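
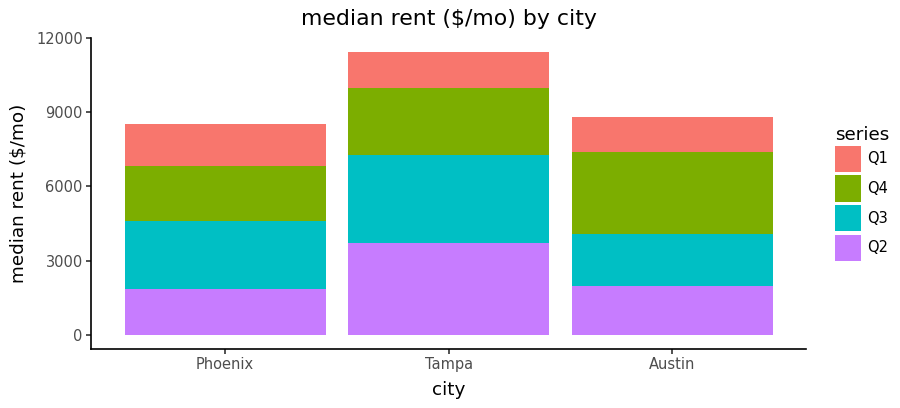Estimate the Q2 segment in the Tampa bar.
Q2 top ≈ 4000, bottom ≈ 0; segment ≈ 4000.

≈ 4000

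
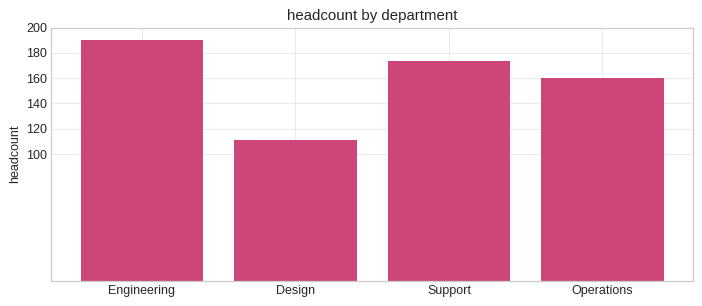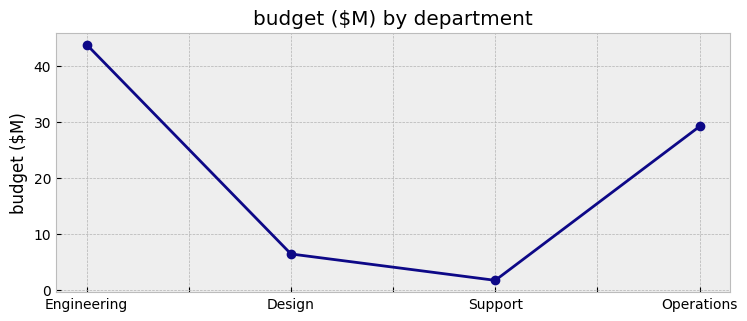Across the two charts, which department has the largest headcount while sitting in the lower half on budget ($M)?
Support

Chart 2 median budget ($M) ≈ 20; below-median departments: Design, Support. Among those, Support has the highest headcount (≈ 180).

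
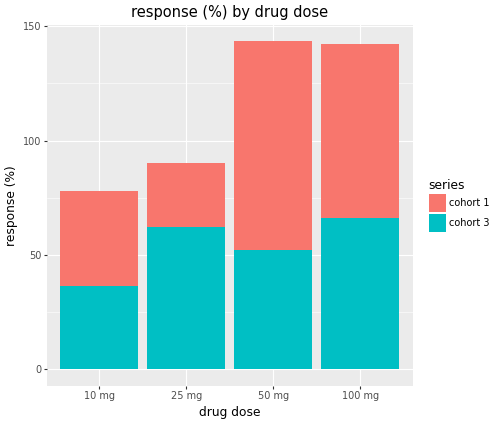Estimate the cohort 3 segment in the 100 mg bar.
cohort 3 top ≈ 60, bottom ≈ 0; segment ≈ 60.

≈ 60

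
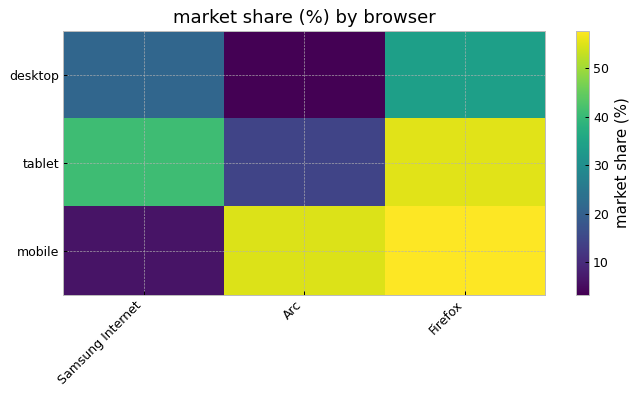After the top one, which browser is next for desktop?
Samsung Internet

Top 3 for desktop: Firefox ≈ 35, Samsung Internet ≈ 20, Arc ≈ 5.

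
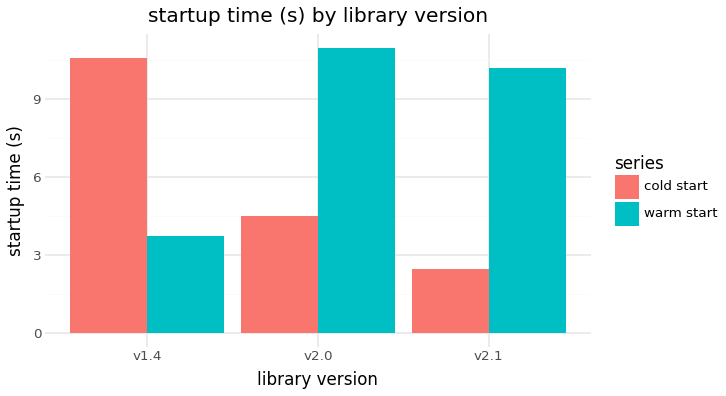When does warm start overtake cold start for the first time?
v1.4: warm start ≈ 4 vs cold start ≈ 11 (not yet); v2.0: warm start ≈ 11 vs cold start ≈ 5 (first crossover).

v2.0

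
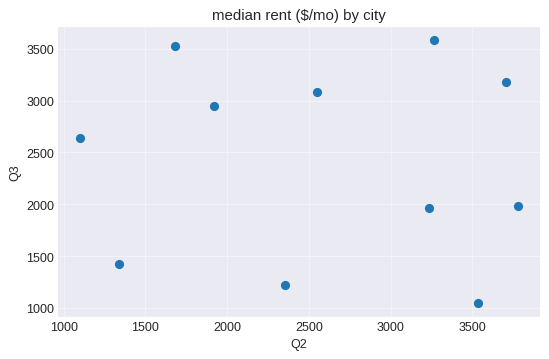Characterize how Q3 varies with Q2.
Points are roughly uncorrelated; weak (|r| ≈ 0.1).

no clear correlation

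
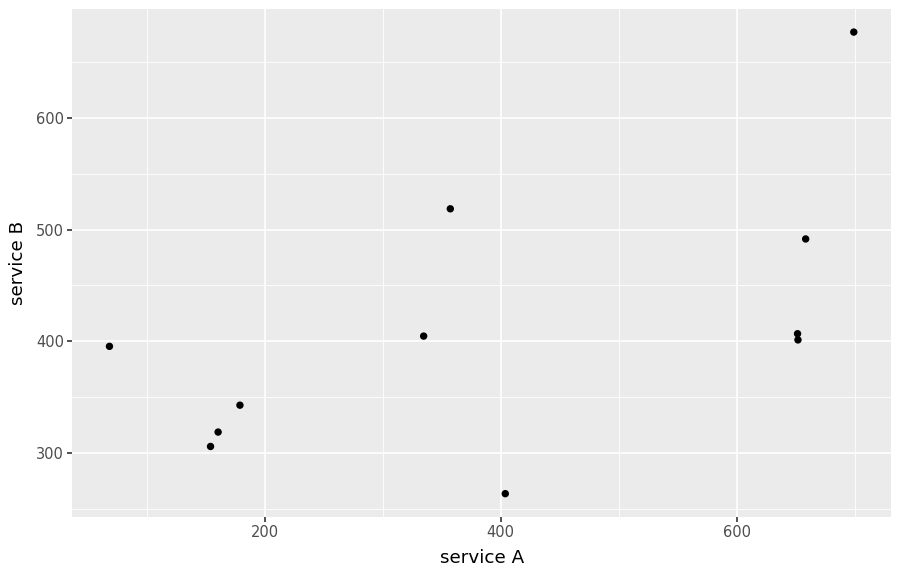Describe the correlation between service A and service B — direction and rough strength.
Points are positively correlated; moderate (|r| ≈ 0.6).

positive, moderate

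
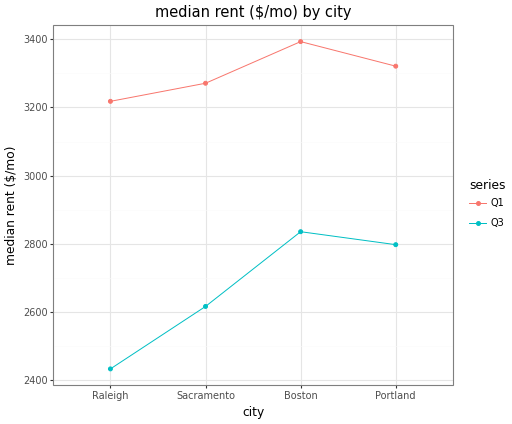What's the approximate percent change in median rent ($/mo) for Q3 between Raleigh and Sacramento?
≈ +8.3%

Raleigh ≈ 2400, Sacramento ≈ 2600; (2600 − 2400) / 2400 ≈ +8.3%.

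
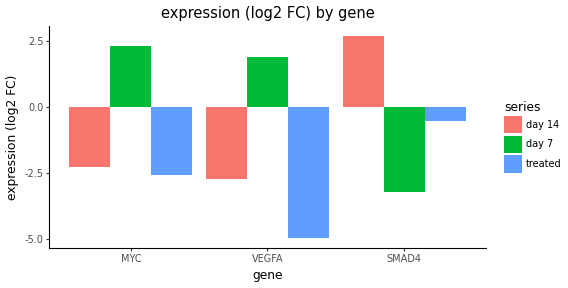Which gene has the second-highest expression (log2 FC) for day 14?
MYC

Top 3 for day 14: SMAD4 ≈ 3, MYC ≈ -2, VEGFA ≈ -3.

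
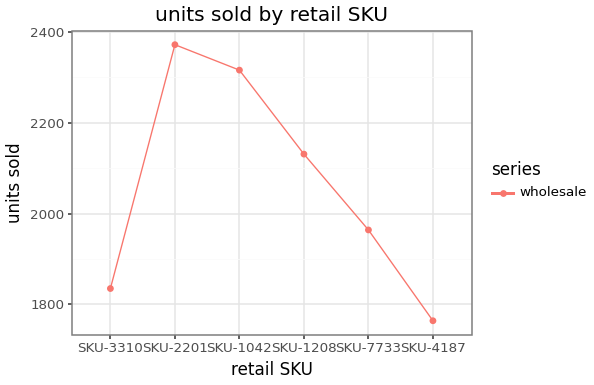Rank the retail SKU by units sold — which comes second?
Top 3: SKU-2201 ≈ 2400, SKU-1042 ≈ 2300, SKU-1208 ≈ 2100.

SKU-1042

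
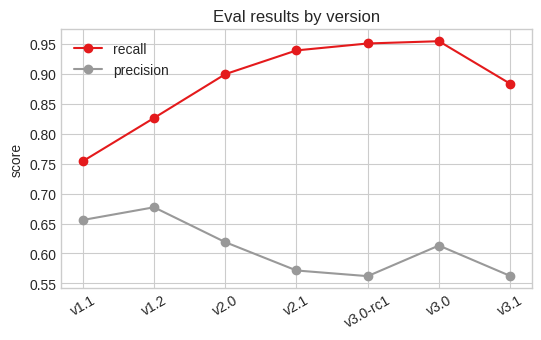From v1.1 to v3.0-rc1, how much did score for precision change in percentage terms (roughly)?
v1.1 ≈ 0.65, v3.0-rc1 ≈ 0.55; (0.55 − 0.65) / 0.65 ≈ -15.4%.

≈ -15.4%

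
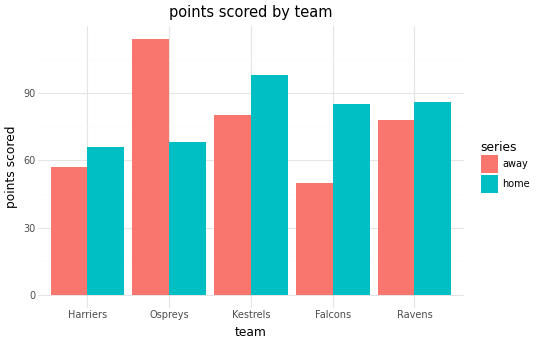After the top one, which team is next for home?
Top 3 for home: Kestrels ≈ 100, Ravens ≈ 90, Falcons ≈ 80.

Ravens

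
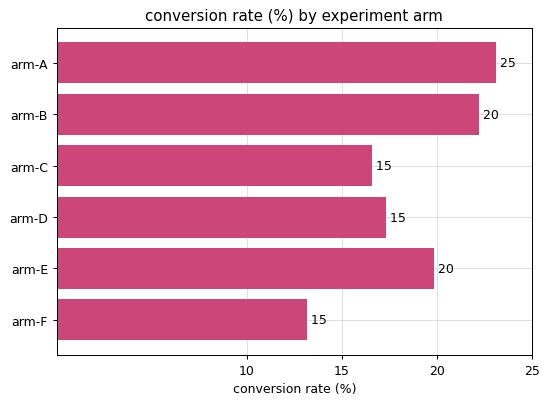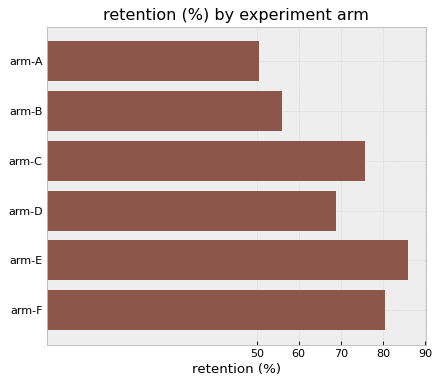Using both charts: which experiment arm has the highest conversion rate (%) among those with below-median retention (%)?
arm-A

Chart 2 median retention (%) ≈ 70; below-median experiment arms: arm-A, arm-B, arm-D. Among those, arm-A has the highest conversion rate (%) (≈ 25).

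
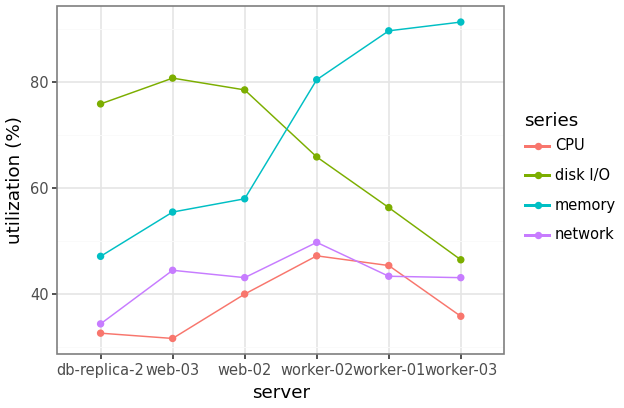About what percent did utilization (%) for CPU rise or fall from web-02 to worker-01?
≈ +12.5%

web-02 ≈ 40, worker-01 ≈ 45; (45 − 40) / 40 ≈ +12.5%.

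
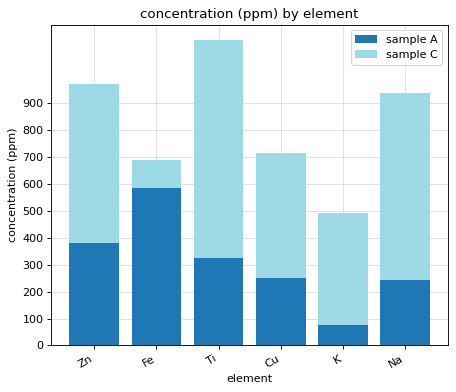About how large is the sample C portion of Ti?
sample C top ≈ 1100, bottom ≈ 300; segment ≈ 800.

≈ 800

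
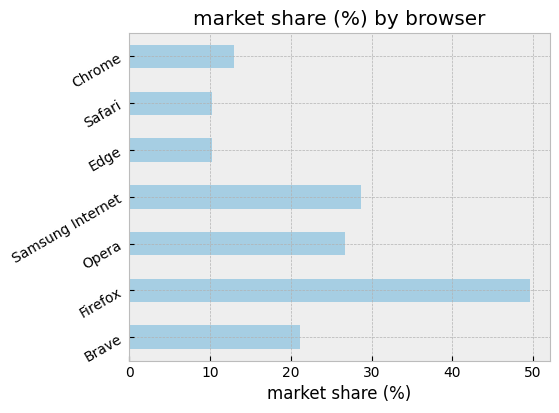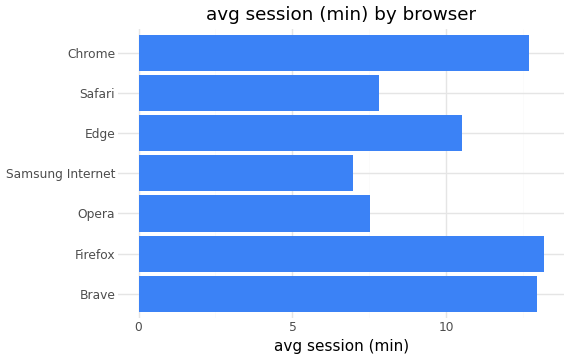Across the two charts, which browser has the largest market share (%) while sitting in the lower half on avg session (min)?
Chart 2 median avg session (min) ≈ 10; below-median browsers: Opera, Samsung Internet, Safari. Among those, Samsung Internet has the highest market share (%) (≈ 30).

Samsung Internet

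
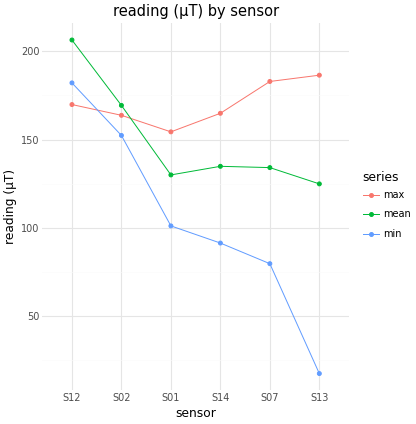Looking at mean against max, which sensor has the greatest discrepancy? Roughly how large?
S13: mean ≈ 120, max ≈ 180 → gap ≈ 60. Next-largest (S07) is only ≈ 40.

S13, ≈ 60 µT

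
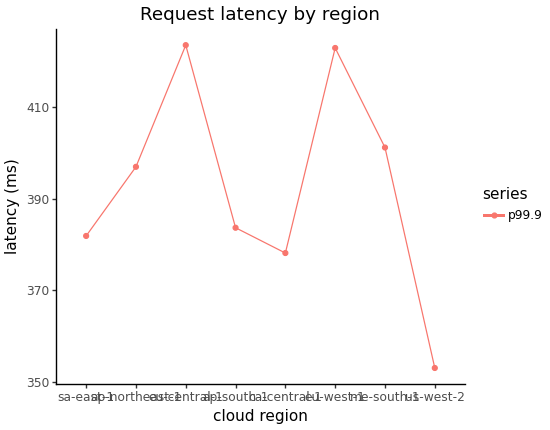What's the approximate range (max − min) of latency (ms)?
Max eu-central-1 ≈ 420, min us-west-2 ≈ 350; range ≈ 70.

≈ 70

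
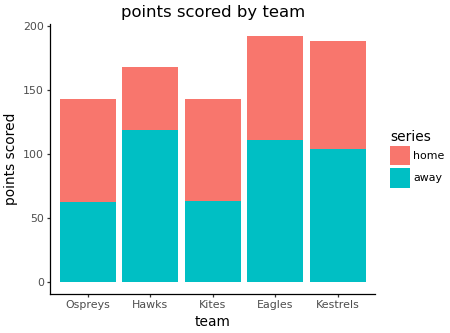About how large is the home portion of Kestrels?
home top ≈ 180, bottom ≈ 100; segment ≈ 80.

≈ 80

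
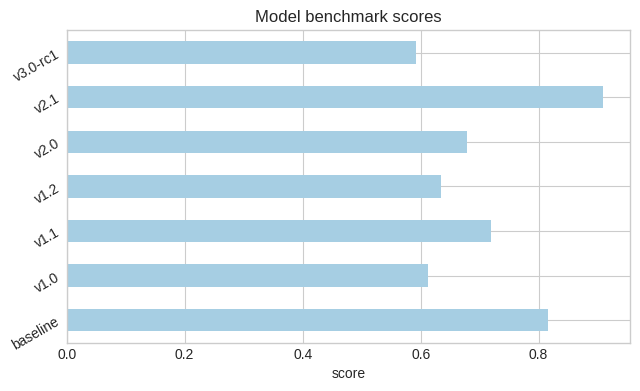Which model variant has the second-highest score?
Top 3: v2.1 ≈ 0.9, baseline ≈ 0.8, v1.1 ≈ 0.7.

baseline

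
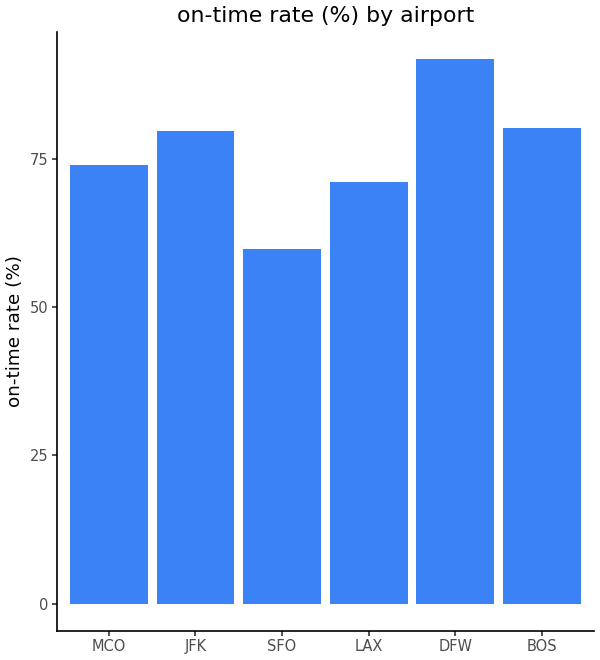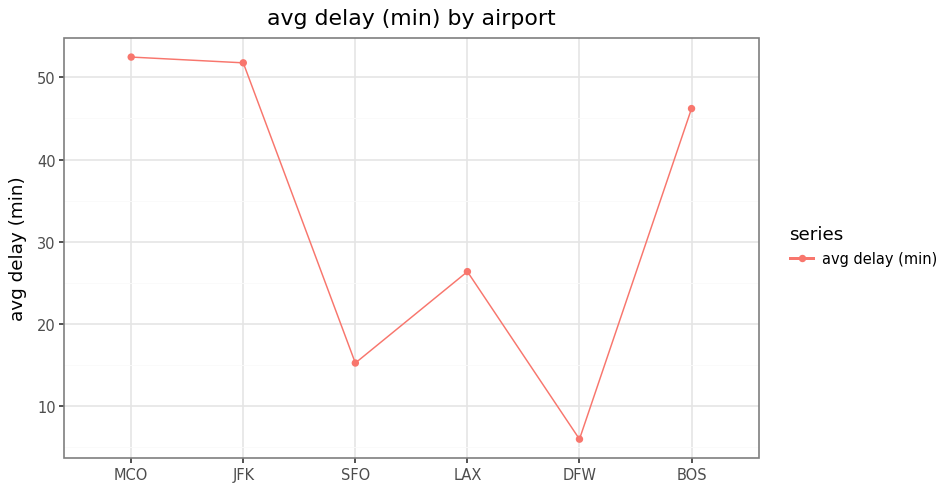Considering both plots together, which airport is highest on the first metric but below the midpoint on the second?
Chart 2 median avg delay (min) ≈ 35; below-median airports: SFO, LAX, DFW. Among those, DFW has the highest on-time rate (%) (≈ 90).

DFW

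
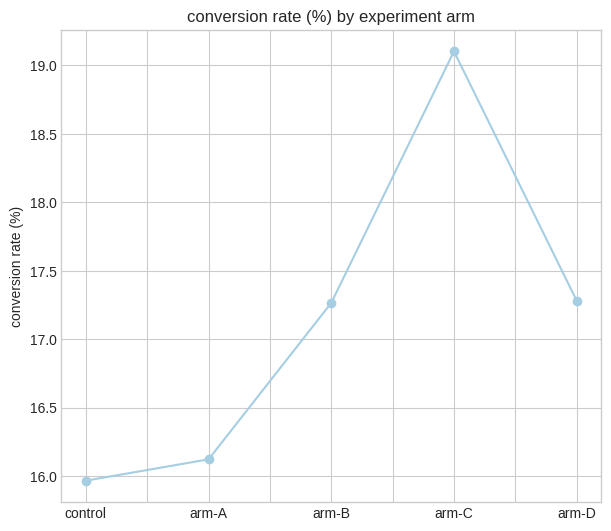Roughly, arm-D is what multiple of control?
≈ 1.09×

arm-D ≈ 17.5, control ≈ 16.0; 17.5/16.0 ≈ 1.09.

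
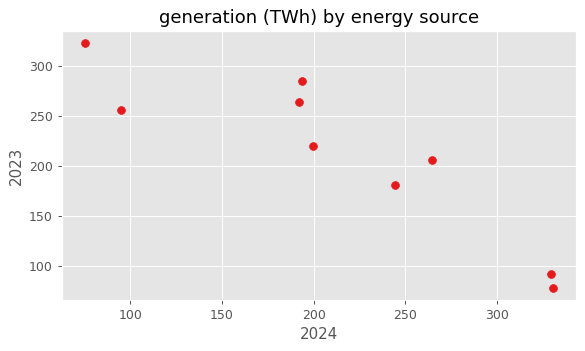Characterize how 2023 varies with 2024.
Points are negatively correlated; strong (|r| ≈ 0.9).

negative, strong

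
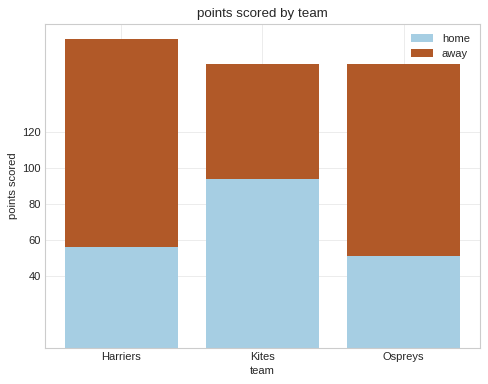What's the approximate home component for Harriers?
home top ≈ 60, bottom ≈ 0; segment ≈ 60.

≈ 60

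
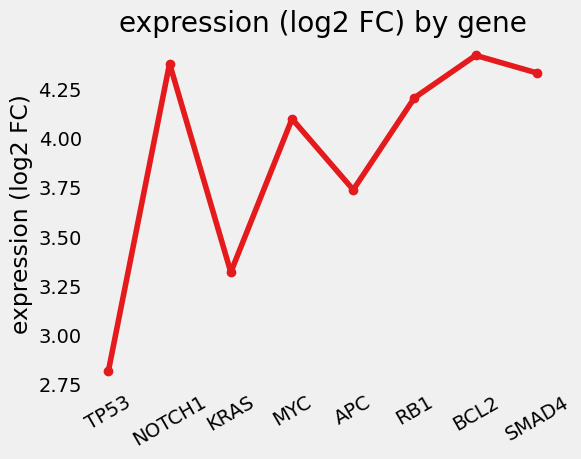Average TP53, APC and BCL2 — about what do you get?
≈ 3.67

(2.8 + 3.8 + 4.4) / 3 ≈ 3.67.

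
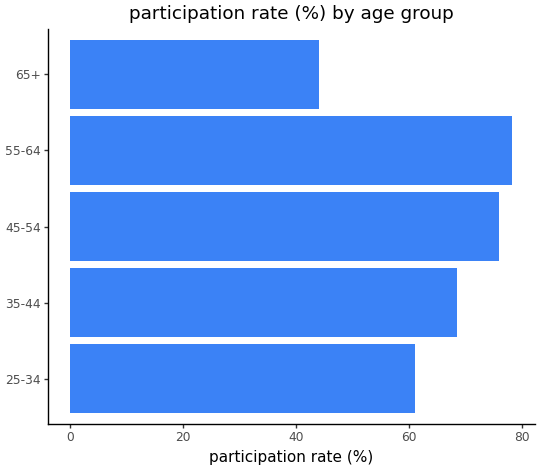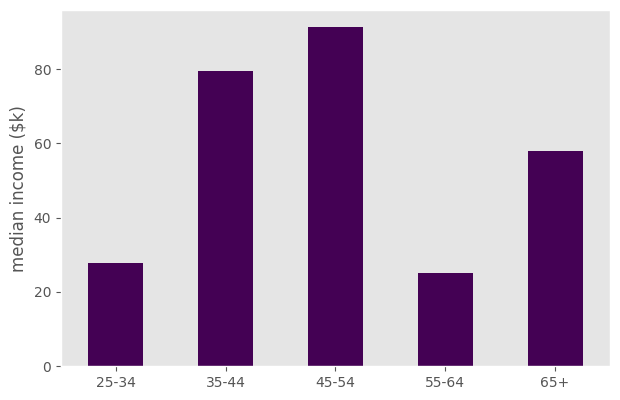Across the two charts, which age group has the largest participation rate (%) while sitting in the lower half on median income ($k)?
Chart 2 median median income ($k) ≈ 60; below-median age groups: 25-34, 55-64. Among those, 55-64 has the highest participation rate (%) (≈ 80).

55-64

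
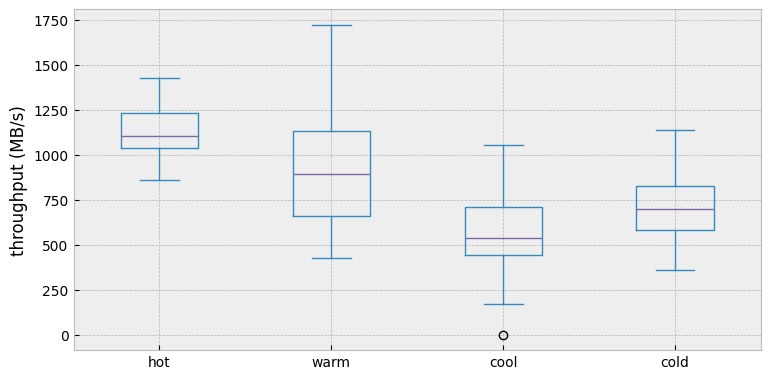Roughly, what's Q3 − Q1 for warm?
Q3 ≈ 1150, Q1 ≈ 650; IQR ≈ 500.

≈ 500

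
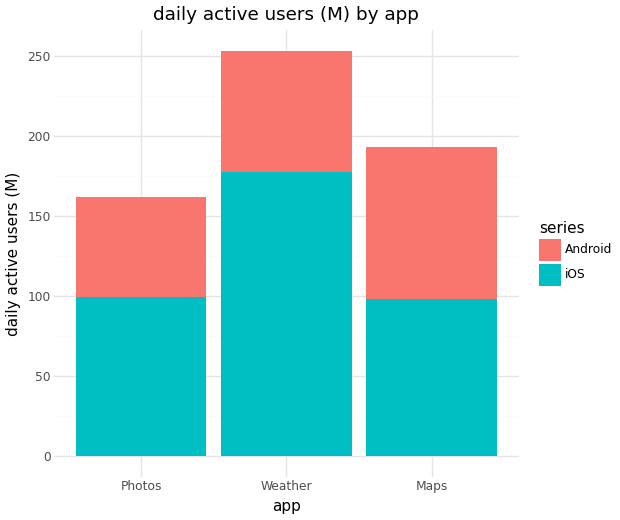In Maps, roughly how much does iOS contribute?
≈ 100

iOS top ≈ 100, bottom ≈ 0; segment ≈ 100.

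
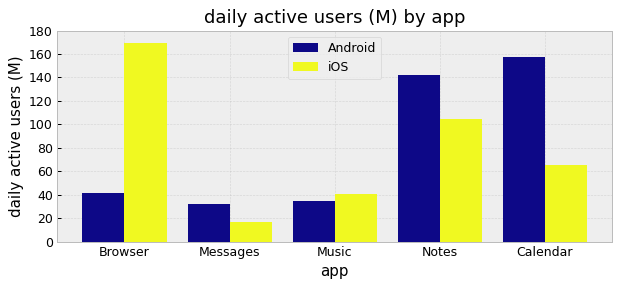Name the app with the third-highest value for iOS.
Calendar

Top 4 for iOS: Browser ≈ 160, Notes ≈ 100, Calendar ≈ 60, Music ≈ 40.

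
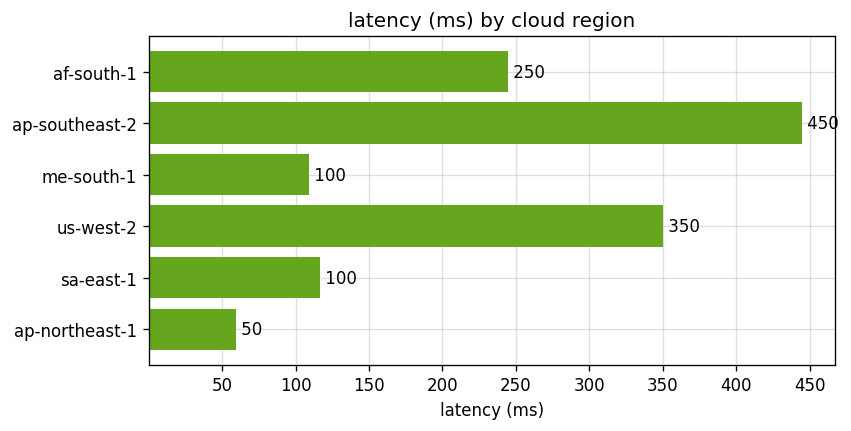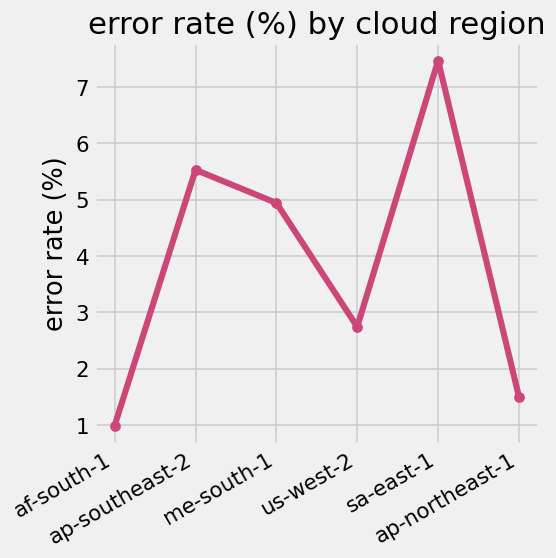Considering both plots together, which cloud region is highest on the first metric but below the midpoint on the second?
us-west-2

Chart 2 median error rate (%) ≈ 4; below-median cloud regions: af-south-1, us-west-2, ap-northeast-1. Among those, us-west-2 has the highest latency (ms) (≈ 350).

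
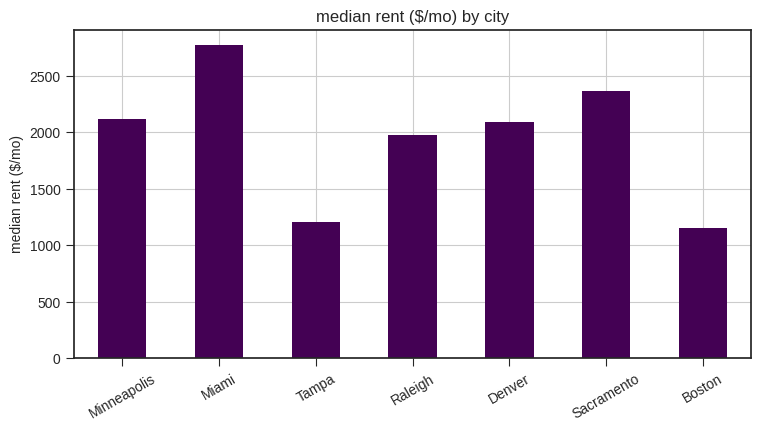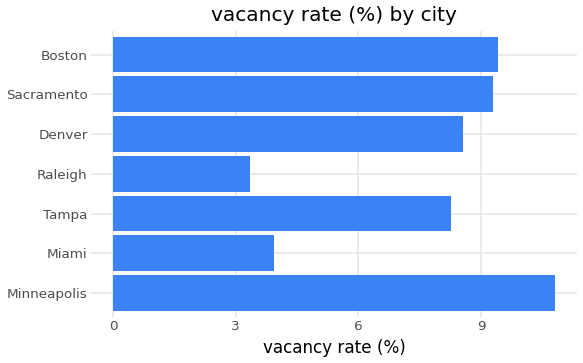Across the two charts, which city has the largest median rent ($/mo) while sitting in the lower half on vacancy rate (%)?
Chart 2 median vacancy rate (%) ≈ 9; below-median cities: Miami, Tampa, Raleigh. Among those, Miami has the highest median rent ($/mo) (≈ 3000).

Miami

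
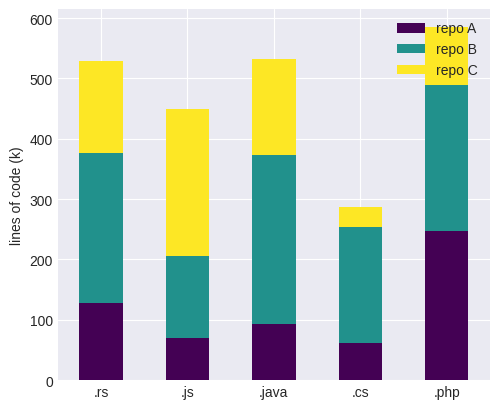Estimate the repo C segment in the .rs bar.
≈ 150

repo C top ≈ 550, bottom ≈ 400; segment ≈ 150.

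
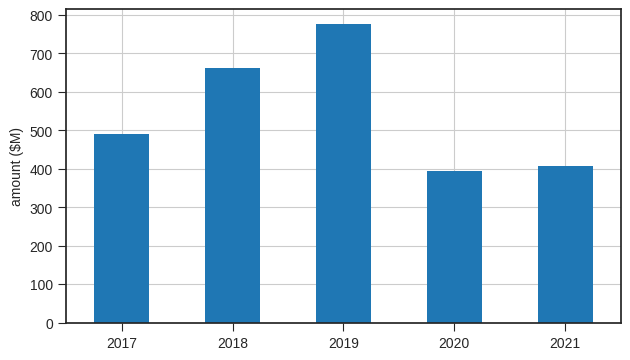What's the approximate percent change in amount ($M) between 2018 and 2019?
2018 ≈ 700, 2019 ≈ 800; (800 − 700) / 700 ≈ +14.3%.

≈ +14.3%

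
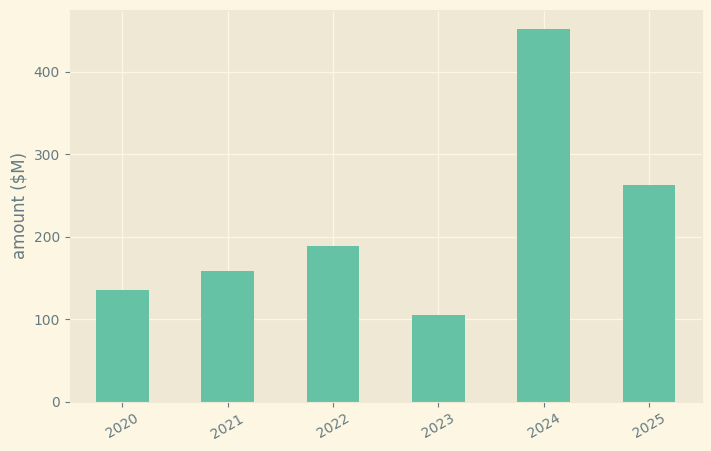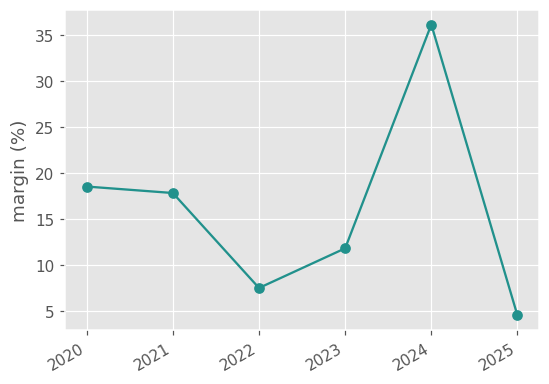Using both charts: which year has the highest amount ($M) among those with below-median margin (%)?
Chart 2 median margin (%) ≈ 15; below-median years: 2022, 2023, 2025. Among those, 2025 has the highest amount ($M) (≈ 250).

2025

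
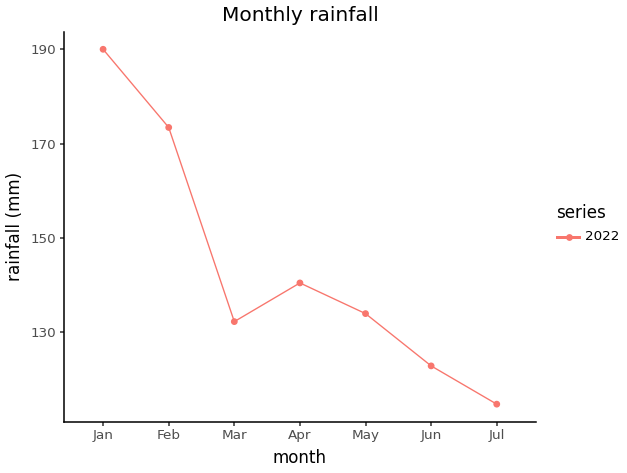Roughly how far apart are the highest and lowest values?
Max Jan ≈ 190, min Jul ≈ 110; range ≈ 80.

≈ 80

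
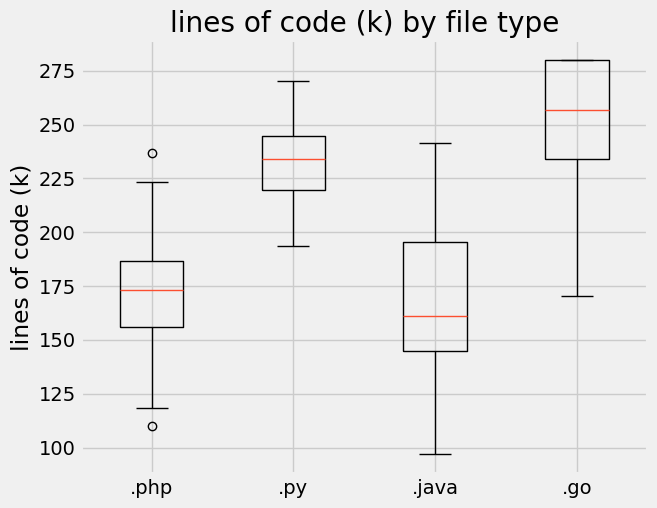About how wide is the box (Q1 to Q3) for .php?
Q3 ≈ 190, Q1 ≈ 160; IQR ≈ 30.

≈ 30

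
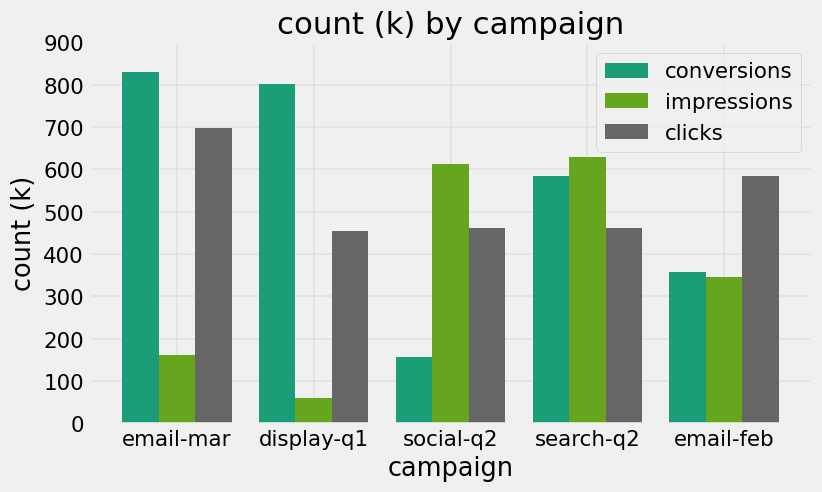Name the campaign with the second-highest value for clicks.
email-feb

Top 3 for clicks: email-mar ≈ 700, email-feb ≈ 600, social-q2 ≈ 500.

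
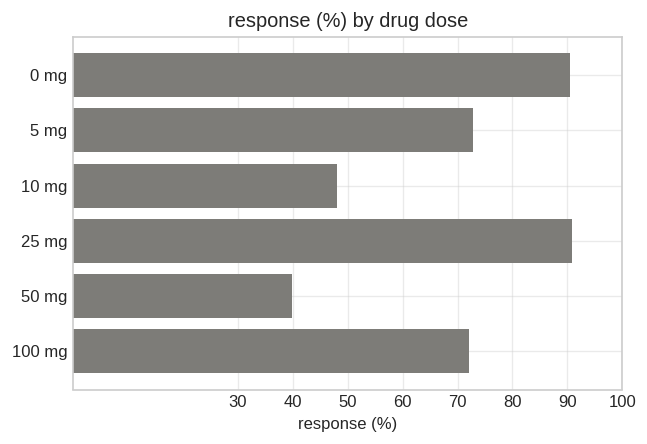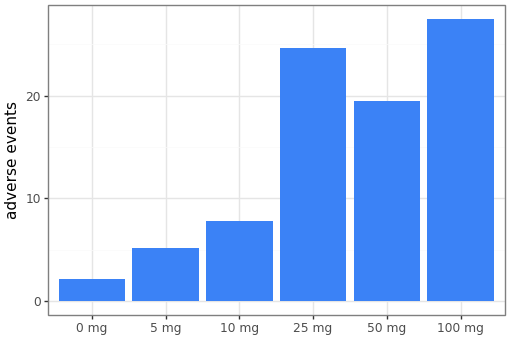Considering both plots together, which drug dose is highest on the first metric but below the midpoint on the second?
0 mg

Chart 2 median adverse events ≈ 15; below-median drug doses: 0 mg, 5 mg, 10 mg. Among those, 0 mg has the highest response (%) (≈ 90).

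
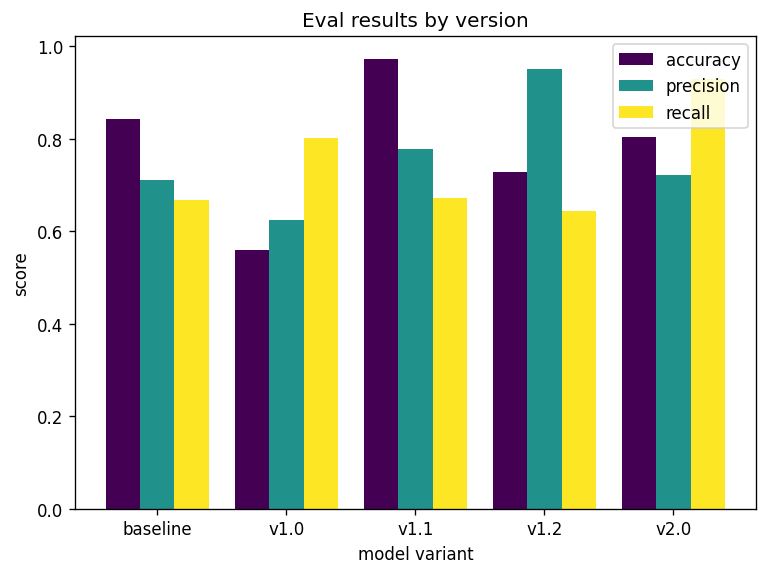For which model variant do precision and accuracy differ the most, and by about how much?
v1.2: precision ≈ 1.0, accuracy ≈ 0.7 → gap ≈ 0.3. Next-largest (v1.1) is only ≈ 0.2.

v1.2, ≈ 0.3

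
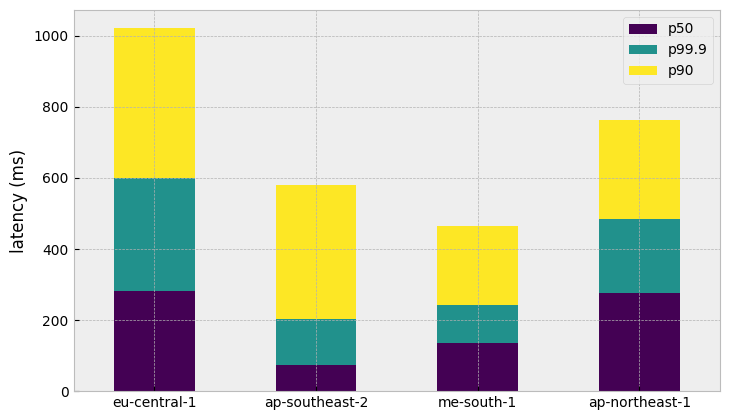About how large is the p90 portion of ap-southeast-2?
p90 top ≈ 600, bottom ≈ 200; segment ≈ 400.

≈ 400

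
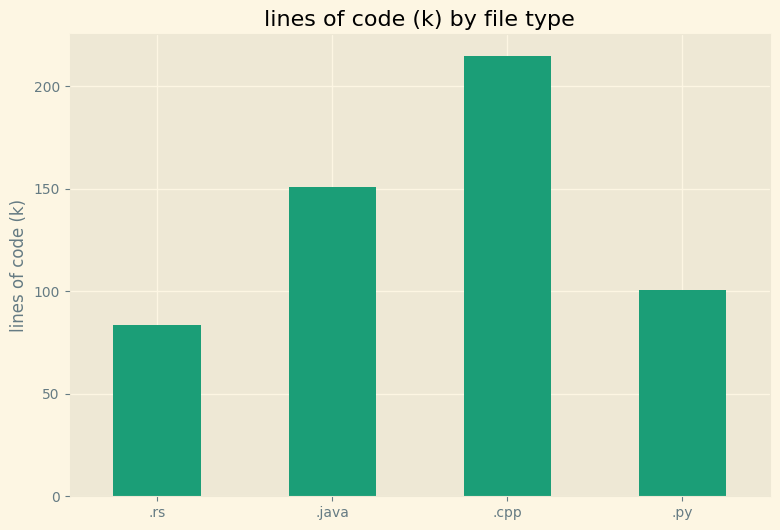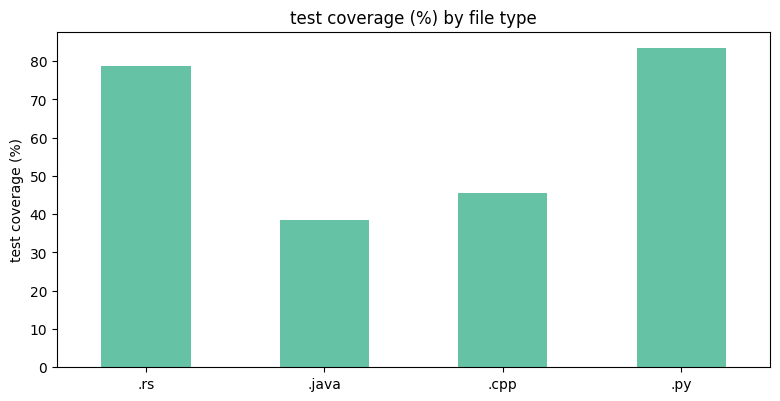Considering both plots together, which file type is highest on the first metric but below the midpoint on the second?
Chart 2 median test coverage (%) ≈ 60; below-median file types: .java, .cpp. Among those, .cpp has the highest lines of code (k) (≈ 220).

.cpp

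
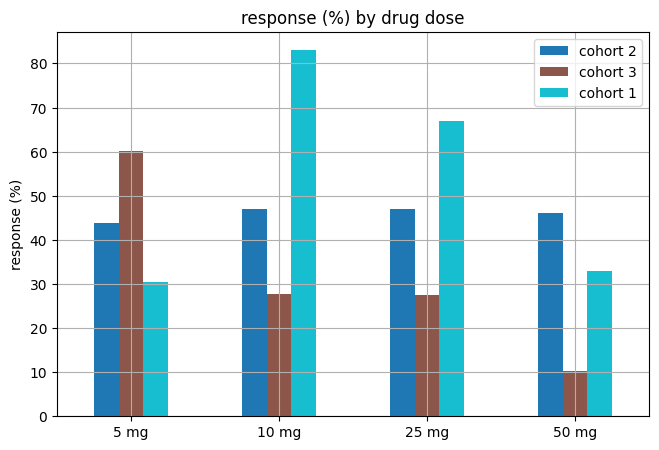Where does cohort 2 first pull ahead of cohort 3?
5 mg: cohort 2 ≈ 40 vs cohort 3 ≈ 60 (not yet); 10 mg: cohort 2 ≈ 50 vs cohort 3 ≈ 30 (first crossover).

10 mg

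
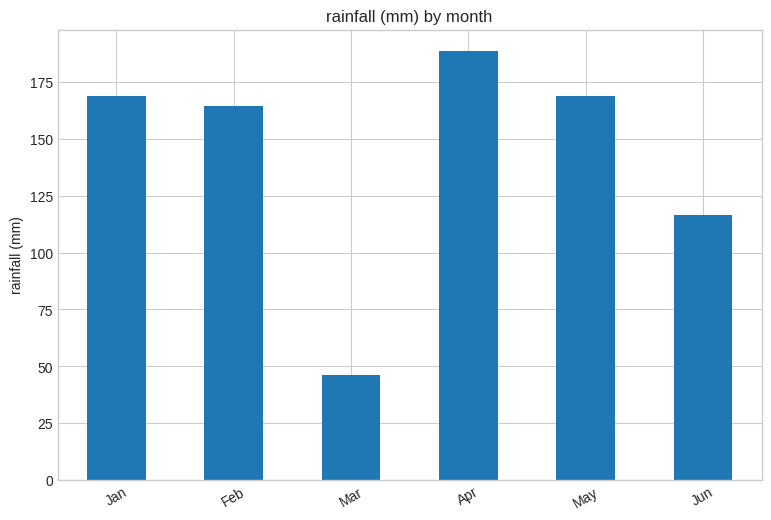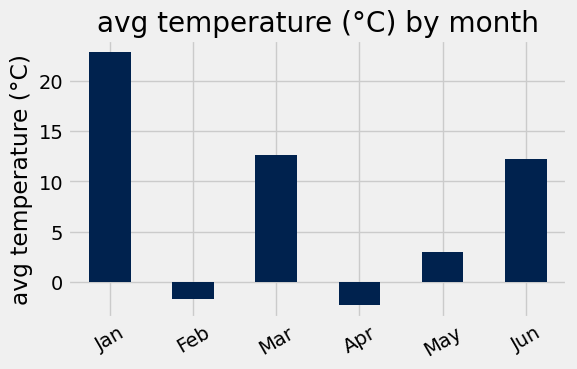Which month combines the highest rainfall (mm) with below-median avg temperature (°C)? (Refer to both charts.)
Chart 2 median avg temperature (°C) ≈ 10; below-median months: Feb, Apr, May. Among those, Apr has the highest rainfall (mm) (≈ 180).

Apr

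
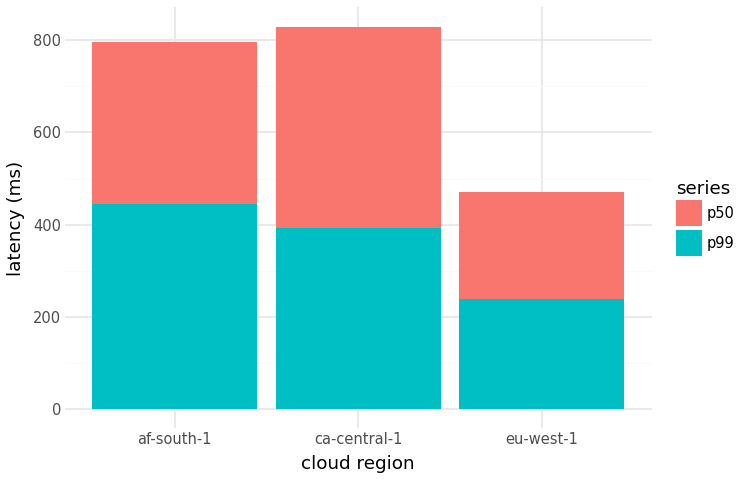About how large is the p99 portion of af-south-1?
p99 top ≈ 400, bottom ≈ 0; segment ≈ 400.

≈ 400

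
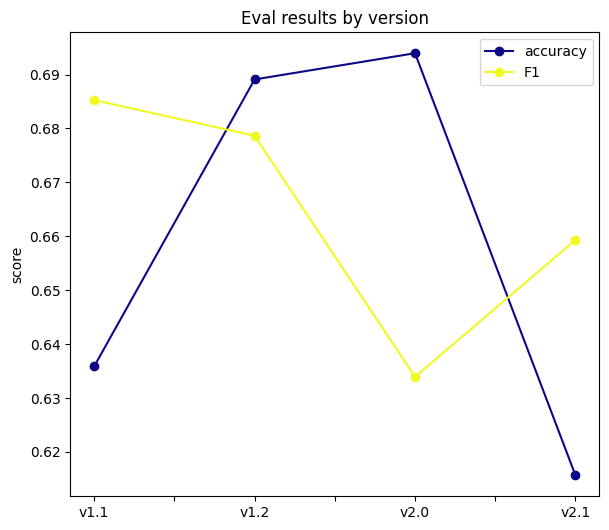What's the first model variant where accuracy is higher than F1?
v1.1: accuracy ≈ 0.64 vs F1 ≈ 0.69 (not yet); v1.2: accuracy ≈ 0.69 vs F1 ≈ 0.68 (first crossover).

v1.2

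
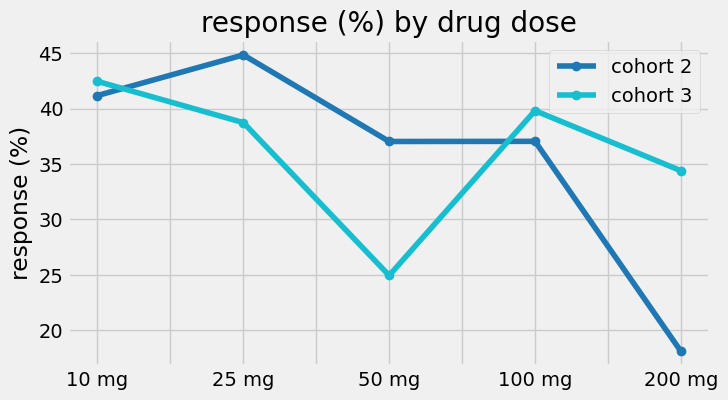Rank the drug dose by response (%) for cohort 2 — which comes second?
10 mg

Top 3 for cohort 2: 25 mg ≈ 45, 10 mg ≈ 40, 100 mg ≈ 35.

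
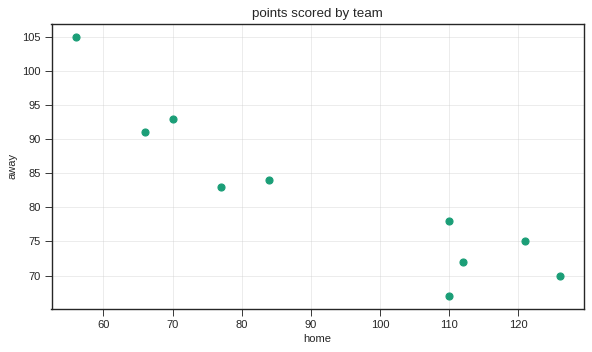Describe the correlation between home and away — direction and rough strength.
Points are negatively correlated; strong (|r| ≈ 0.9).

negative, strong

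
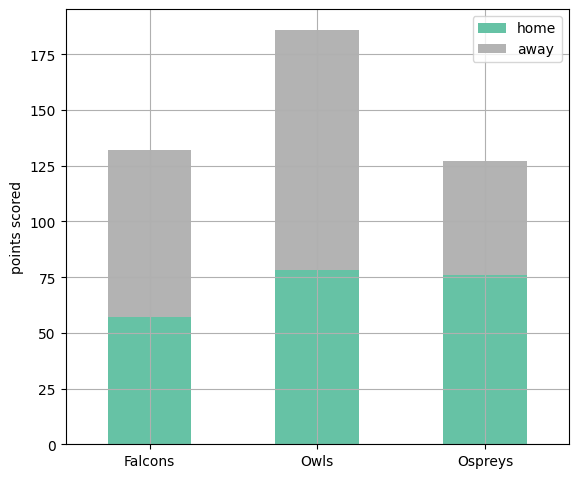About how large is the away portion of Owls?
away top ≈ 180, bottom ≈ 80; segment ≈ 100.

≈ 100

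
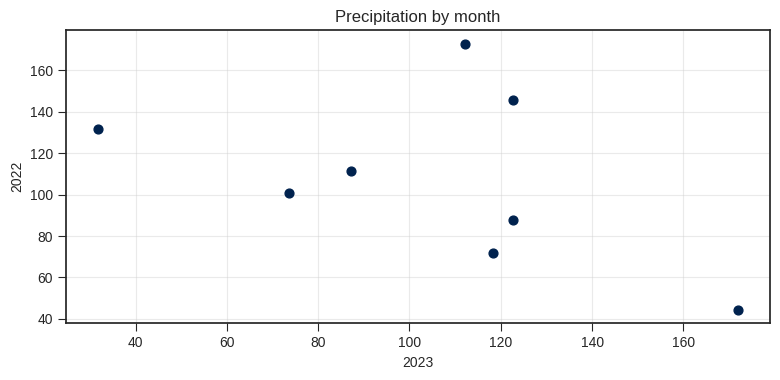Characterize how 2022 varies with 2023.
Points are negatively correlated; moderate (|r| ≈ 0.5).

negative, moderate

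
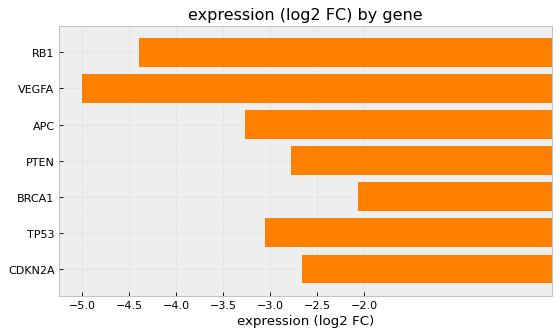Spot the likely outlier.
VEGFA

VEGFA ≈ -5.0; the rest sit between ≈ -4.5 and ≈ -2.0.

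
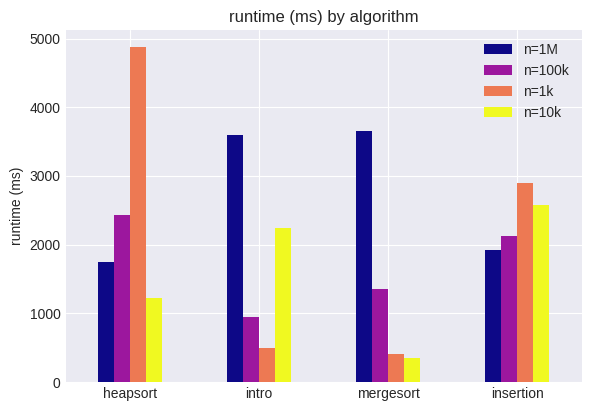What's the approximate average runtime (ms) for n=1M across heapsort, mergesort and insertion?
(1500 + 3500 + 2000) / 3 ≈ 2333.

≈ 2333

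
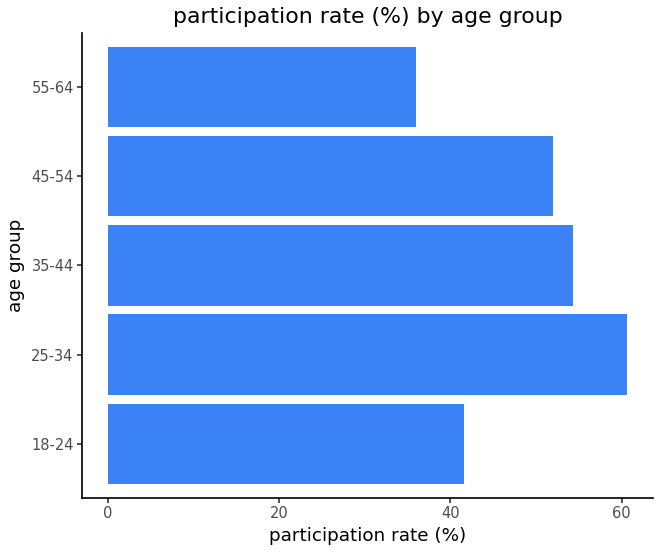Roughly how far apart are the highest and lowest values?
Max 25-34 ≈ 60, min 55-64 ≈ 40; range ≈ 20.

≈ 20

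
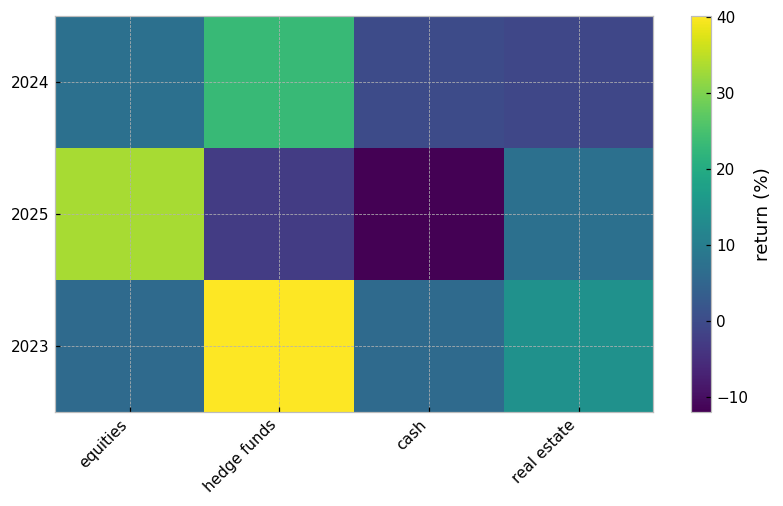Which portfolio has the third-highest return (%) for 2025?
hedge funds

Top 4 for 2025: equities ≈ 35, real estate ≈ 5, hedge funds ≈ -5, cash ≈ -10.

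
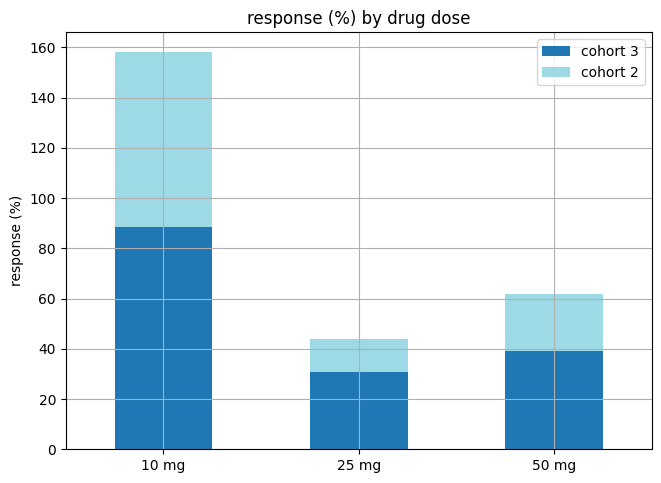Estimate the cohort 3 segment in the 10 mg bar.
cohort 3 top ≈ 80, bottom ≈ 0; segment ≈ 80.

≈ 80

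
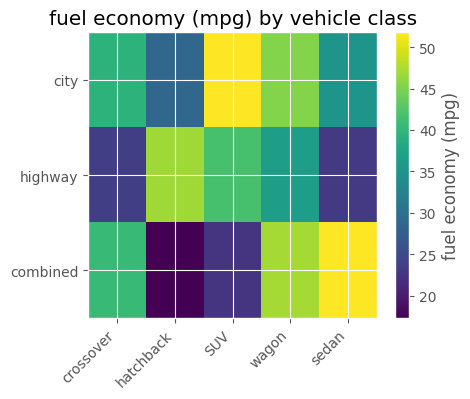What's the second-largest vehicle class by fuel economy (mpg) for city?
Top 3 for city: SUV ≈ 50, wagon ≈ 45, crossover ≈ 40.

wagon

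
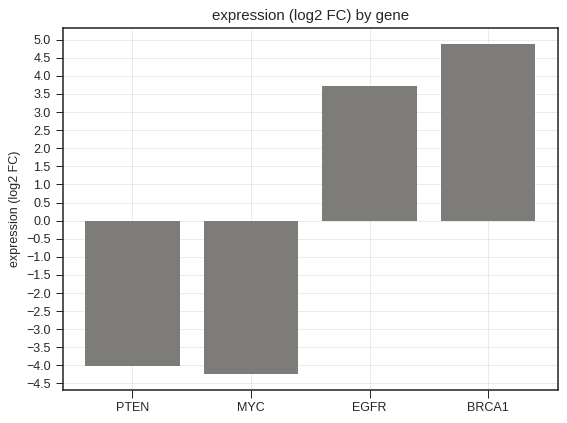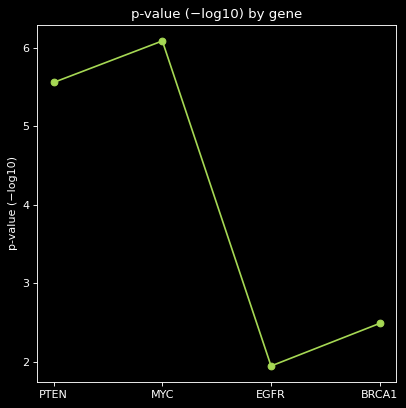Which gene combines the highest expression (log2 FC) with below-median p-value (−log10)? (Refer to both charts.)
BRCA1

Chart 2 median p-value (−log10) ≈ 4; below-median genes: EGFR, BRCA1. Among those, BRCA1 has the highest expression (log2 FC) (≈ 5).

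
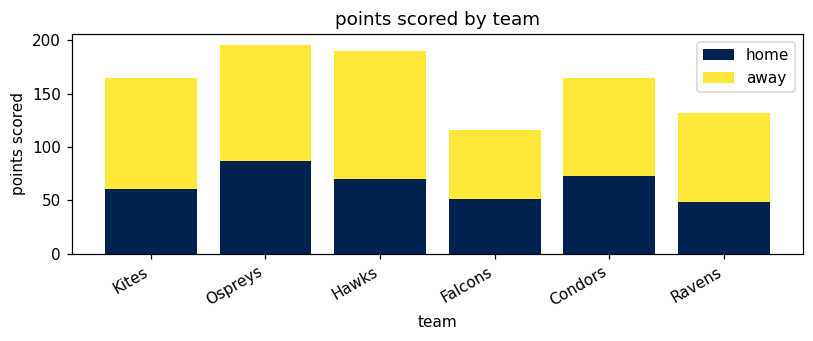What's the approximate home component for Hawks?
≈ 80

home top ≈ 80, bottom ≈ 0; segment ≈ 80.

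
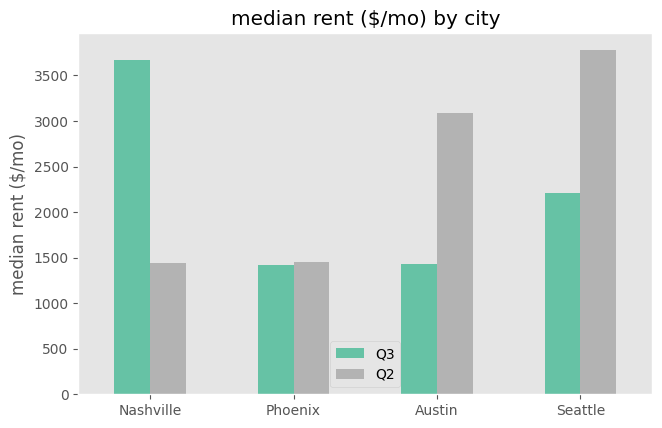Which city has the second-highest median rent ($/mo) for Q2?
Austin

Top 3 for Q2: Seattle ≈ 4000, Austin ≈ 3000, Phoenix ≈ 1500.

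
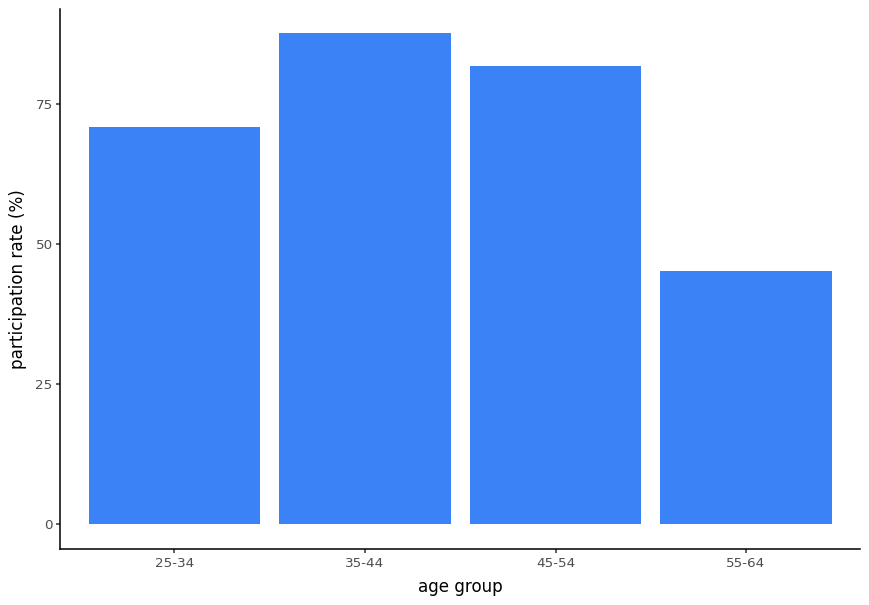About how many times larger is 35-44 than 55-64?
≈ 1.8×

35-44 ≈ 90, 55-64 ≈ 50; 90/50 ≈ 1.8.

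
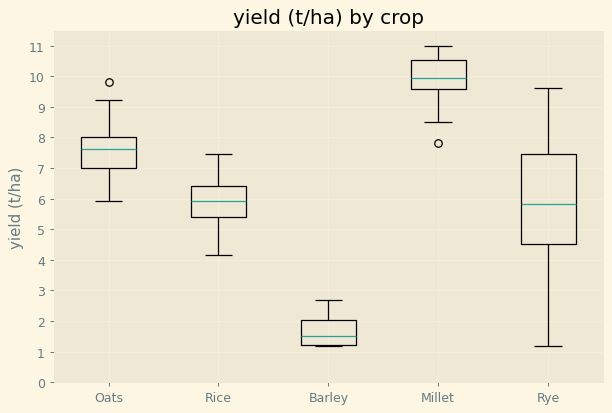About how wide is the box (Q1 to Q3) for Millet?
Q3 ≈ 11, Q1 ≈ 10; IQR ≈ 1.

≈ 1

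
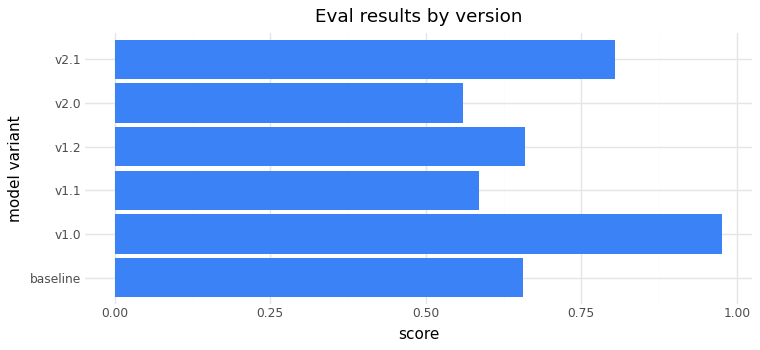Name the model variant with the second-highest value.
Top 3: v1.0 ≈ 1.0, v2.1 ≈ 0.8, v1.2 ≈ 0.7.

v2.1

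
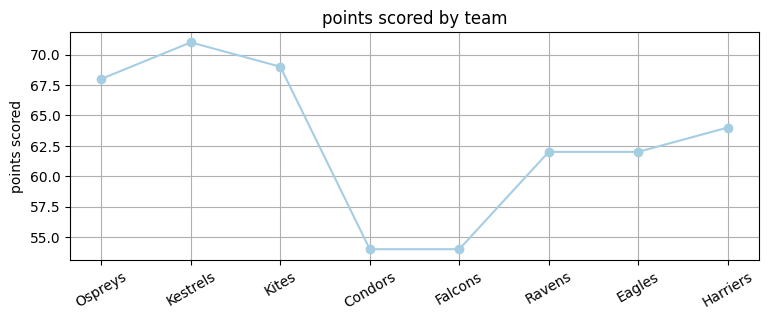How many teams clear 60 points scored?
6

Above 60: Ospreys, Kestrels, Kites, Ravens, Eagles, Harriers.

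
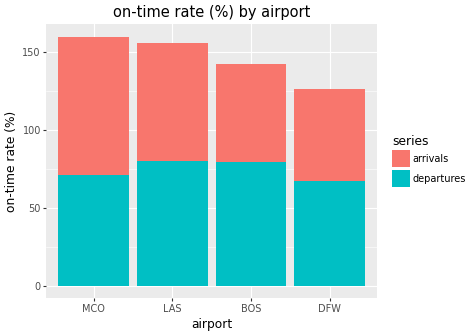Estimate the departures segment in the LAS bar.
departures top ≈ 80, bottom ≈ 0; segment ≈ 80.

≈ 80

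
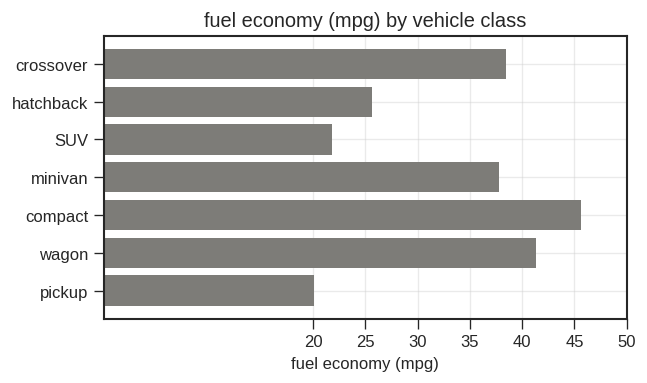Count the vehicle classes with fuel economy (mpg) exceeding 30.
4

Above 30: crossover, minivan, compact, wagon.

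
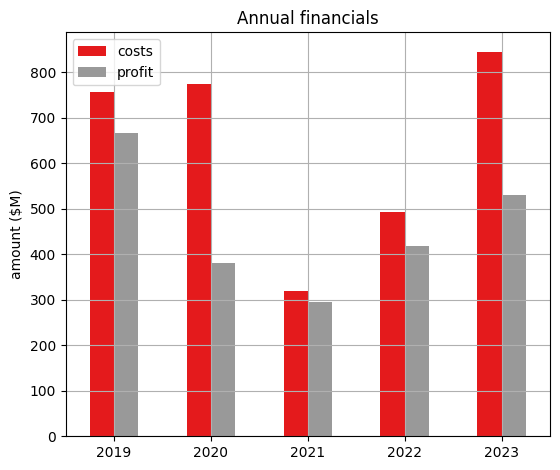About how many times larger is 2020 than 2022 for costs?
≈ 1.6×

2020 ≈ 800, 2022 ≈ 500; 800/500 ≈ 1.6.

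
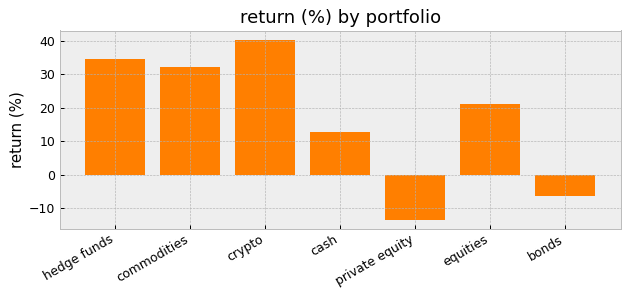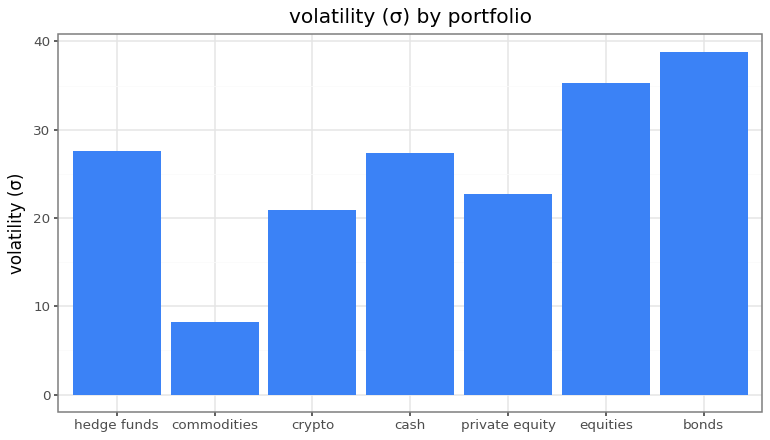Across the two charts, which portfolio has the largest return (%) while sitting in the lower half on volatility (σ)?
crypto

Chart 2 median volatility (σ) ≈ 25; below-median portfolios: commodities, crypto, private equity. Among those, crypto has the highest return (%) (≈ 40).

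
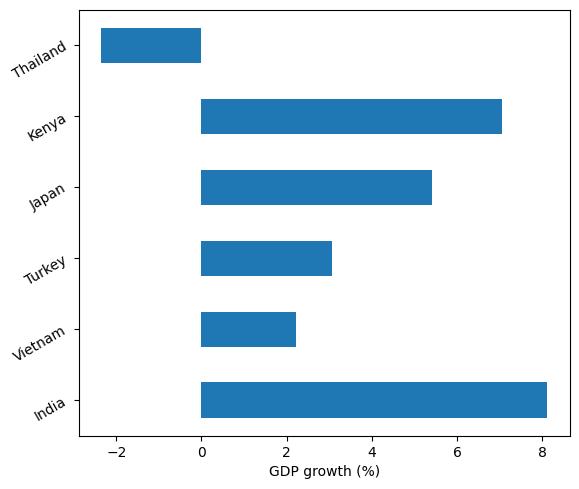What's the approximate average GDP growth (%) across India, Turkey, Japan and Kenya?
(8 + 3 + 5 + 7) / 4 ≈ 6.

≈ 6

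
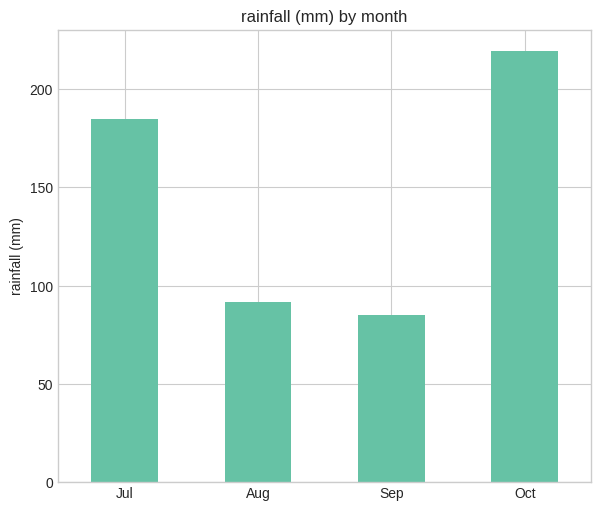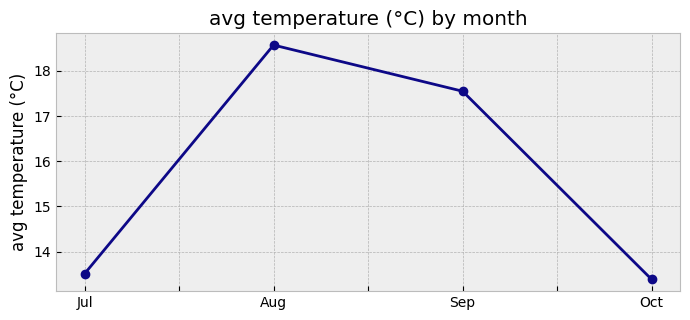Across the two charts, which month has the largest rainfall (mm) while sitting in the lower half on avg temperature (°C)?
Chart 2 median avg temperature (°C) ≈ 16; below-median months: Jul, Oct. Among those, Oct has the highest rainfall (mm) (≈ 225).

Oct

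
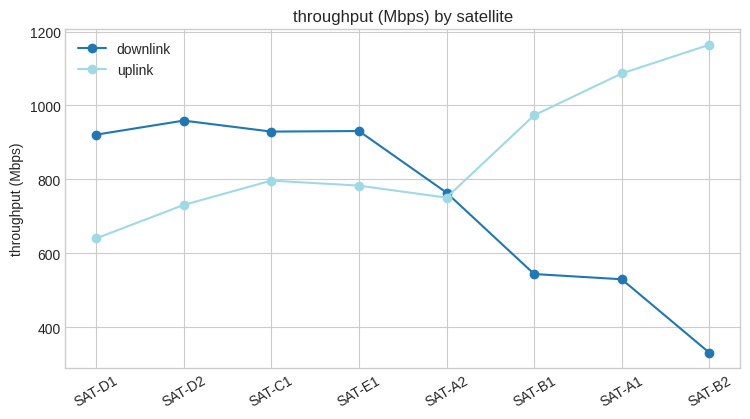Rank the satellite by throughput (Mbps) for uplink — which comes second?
SAT-A1

Top 3 for uplink: SAT-B2 ≈ 1200, SAT-A1 ≈ 1100, SAT-B1 ≈ 1000.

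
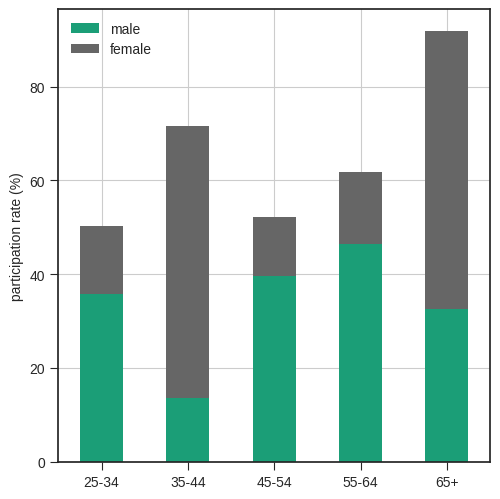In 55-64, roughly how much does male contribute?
male top ≈ 50, bottom ≈ 0; segment ≈ 50.

≈ 50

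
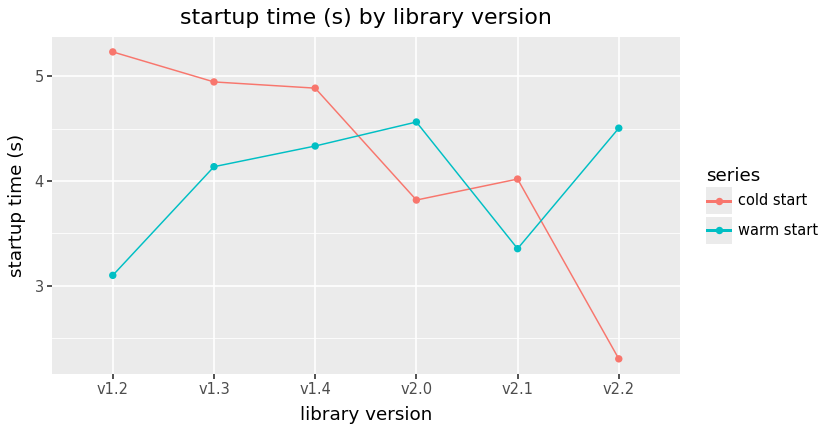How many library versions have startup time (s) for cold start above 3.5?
5

Above 3.5: v1.2, v1.3, v1.4, v2.0, v2.1.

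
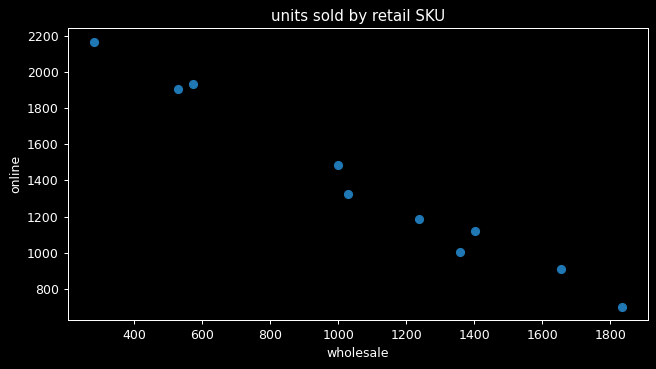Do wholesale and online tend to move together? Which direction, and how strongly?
negative, strong

Points are negatively correlated; strong (|r| ≈ 1.0).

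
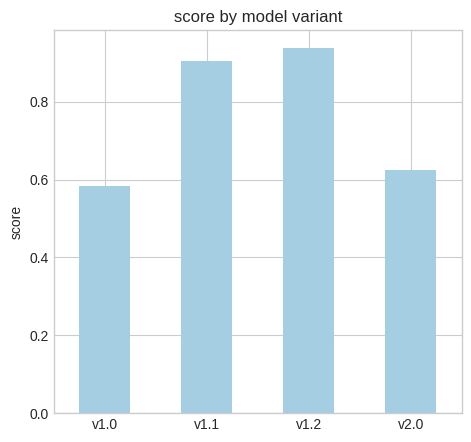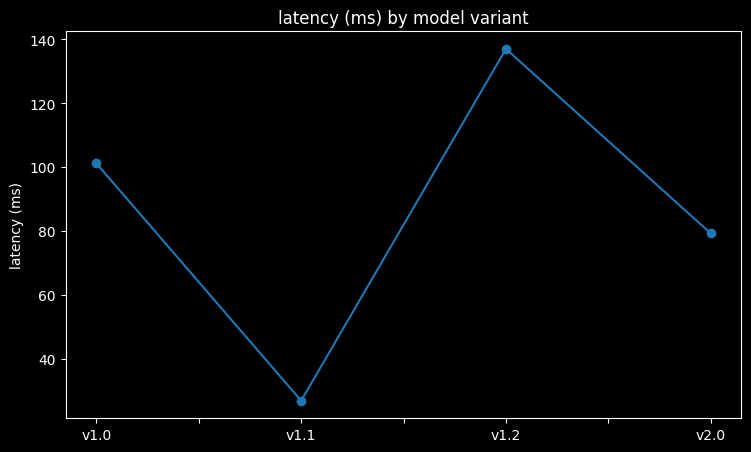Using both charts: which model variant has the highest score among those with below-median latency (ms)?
v1.1

Chart 2 median latency (ms) ≈ 100; below-median model variants: v1.1, v2.0. Among those, v1.1 has the highest score (≈ 0.9).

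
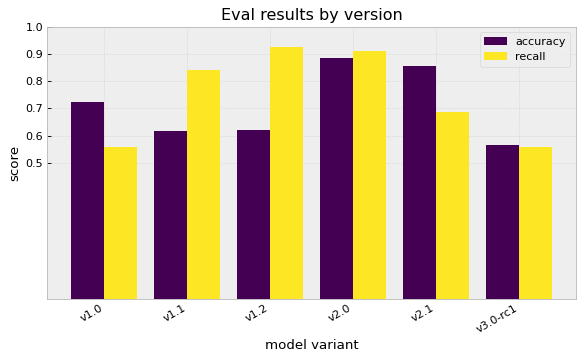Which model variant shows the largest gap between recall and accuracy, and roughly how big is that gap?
v1.2: recall ≈ 0.9, accuracy ≈ 0.6 → gap ≈ 0.3. Next-largest (v1.1) is only ≈ 0.2.

v1.2, ≈ 0.3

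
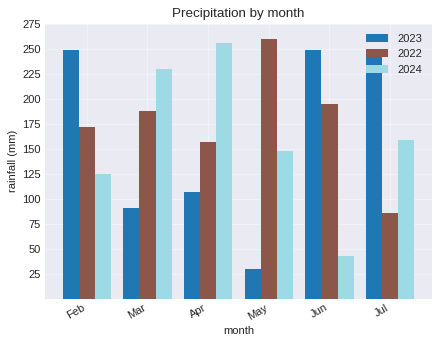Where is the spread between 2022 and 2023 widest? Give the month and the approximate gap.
May: 2022 ≈ 250, 2023 ≈ 25 → gap ≈ 225. Next-largest (Jul) is only ≈ 175.

May, ≈ 225 mm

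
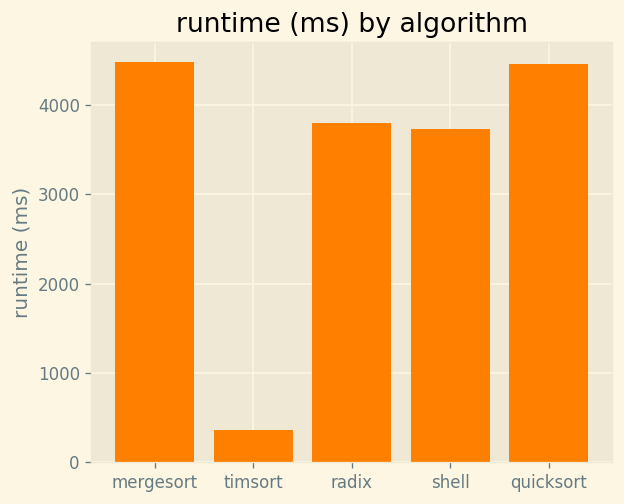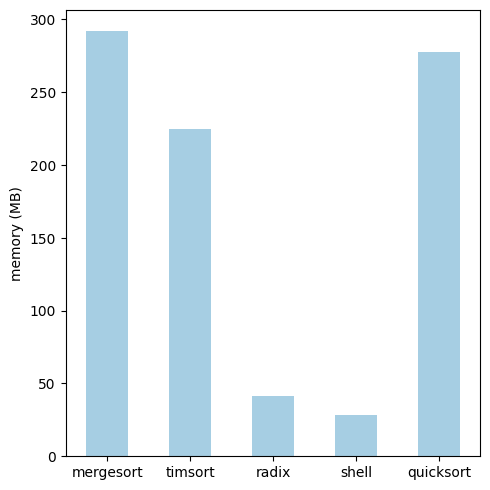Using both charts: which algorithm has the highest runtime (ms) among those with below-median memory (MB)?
Chart 2 median memory (MB) ≈ 200; below-median algorithms: radix, shell. Among those, radix has the highest runtime (ms) (≈ 4000).

radix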